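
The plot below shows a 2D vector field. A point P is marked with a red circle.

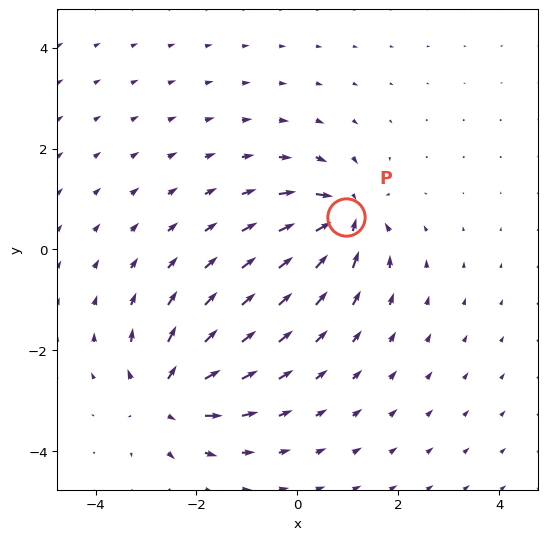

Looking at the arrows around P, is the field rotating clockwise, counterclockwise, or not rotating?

not rotating

Near P at (1.0, 0.6) the arrows show no circulation. The curl there is ≈0.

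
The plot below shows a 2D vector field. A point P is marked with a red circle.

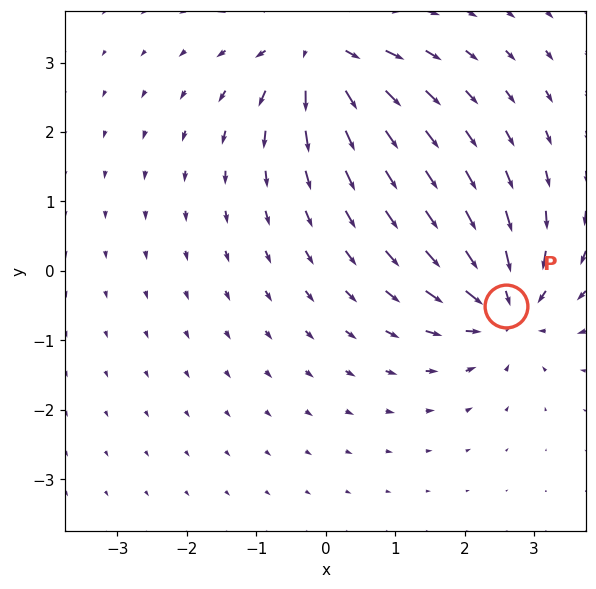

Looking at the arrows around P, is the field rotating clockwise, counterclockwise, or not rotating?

Near P at (2.6, -0.5) the arrows show no circulation. The curl there is ≈0.

not rotating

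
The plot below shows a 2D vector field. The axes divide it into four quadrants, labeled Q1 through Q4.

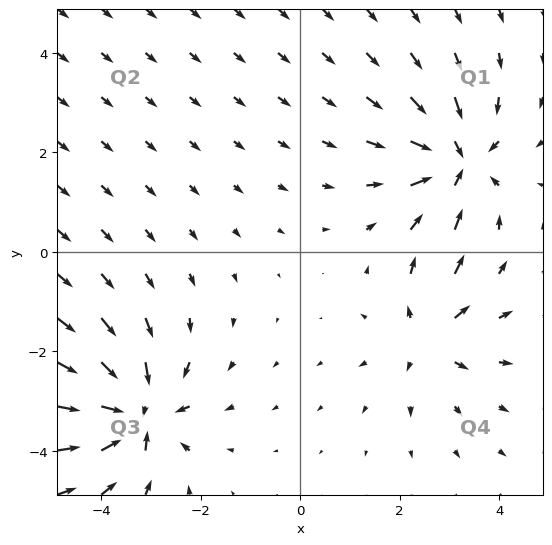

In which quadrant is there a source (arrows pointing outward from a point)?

The source sits at approximately (2.6, -1.7), which lies in quadrant Q4. The divergence there is about +3, positive as expected for a source.

Q4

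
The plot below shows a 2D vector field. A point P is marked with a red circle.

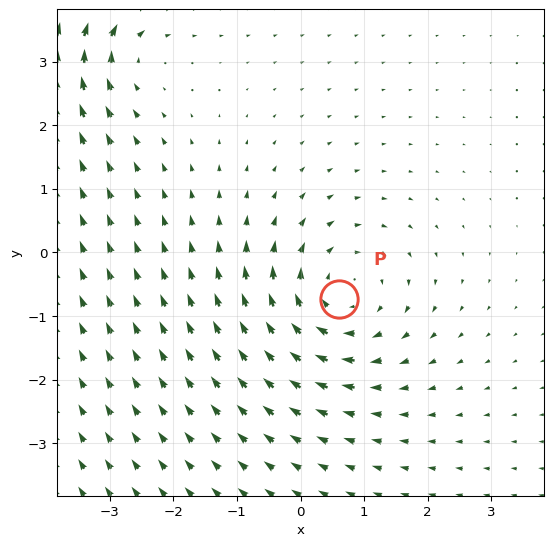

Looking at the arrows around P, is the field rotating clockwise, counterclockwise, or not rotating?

clockwise

Near P at (0.6, -0.7) the arrows circulate clockwise. The curl (z-component) there is about -4; negative curl means clockwise rotation.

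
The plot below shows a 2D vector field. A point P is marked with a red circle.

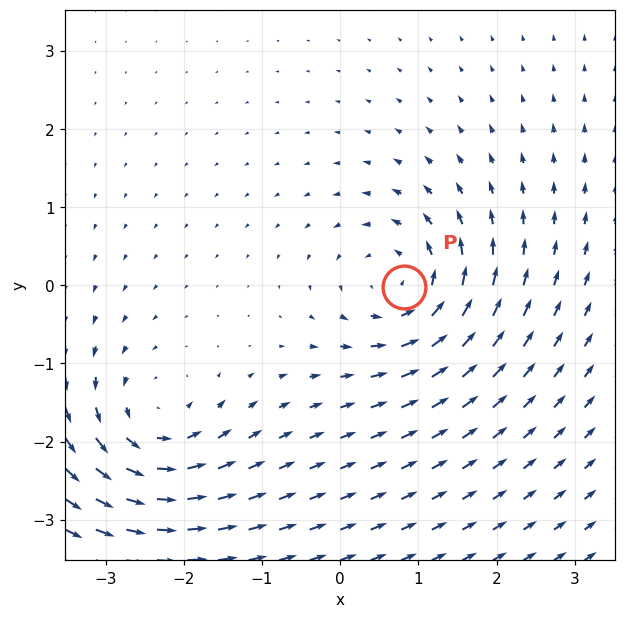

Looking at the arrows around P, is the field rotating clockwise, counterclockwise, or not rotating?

Near P at (0.8, -0.0) the arrows circulate counterclockwise. The curl (z-component) there is about +6; positive curl means counterclockwise rotation.

counterclockwise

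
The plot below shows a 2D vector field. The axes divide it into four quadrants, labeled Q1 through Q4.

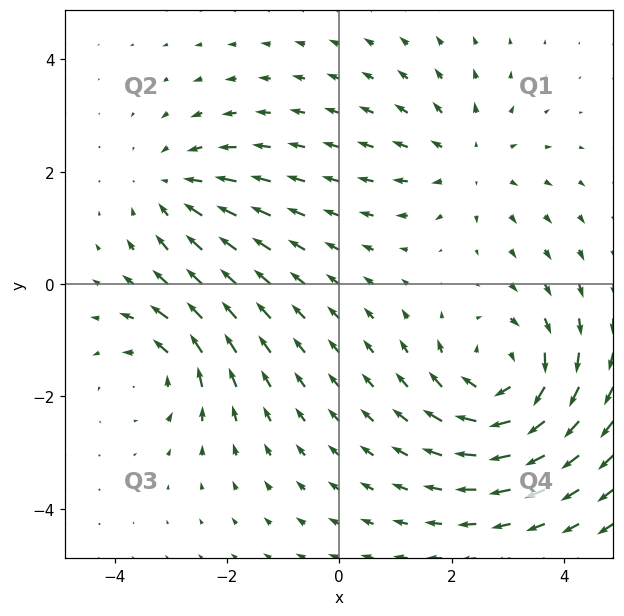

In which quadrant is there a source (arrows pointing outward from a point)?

Q1

The source sits at approximately (2.3, 2.2), which lies in quadrant Q1. The divergence there is about +3, positive as expected for a source.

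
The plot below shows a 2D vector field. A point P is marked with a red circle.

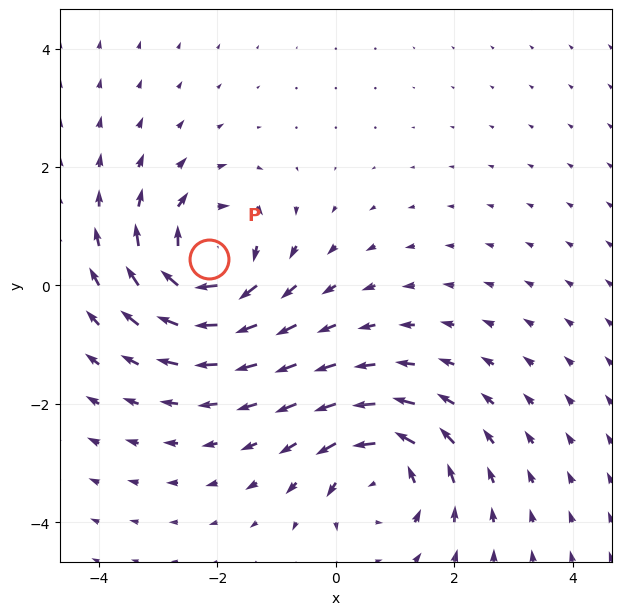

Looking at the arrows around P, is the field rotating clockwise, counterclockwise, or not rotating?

Near P at (-2.1, 0.5) the arrows circulate clockwise. The curl (z-component) there is about -5; negative curl means clockwise rotation.

clockwise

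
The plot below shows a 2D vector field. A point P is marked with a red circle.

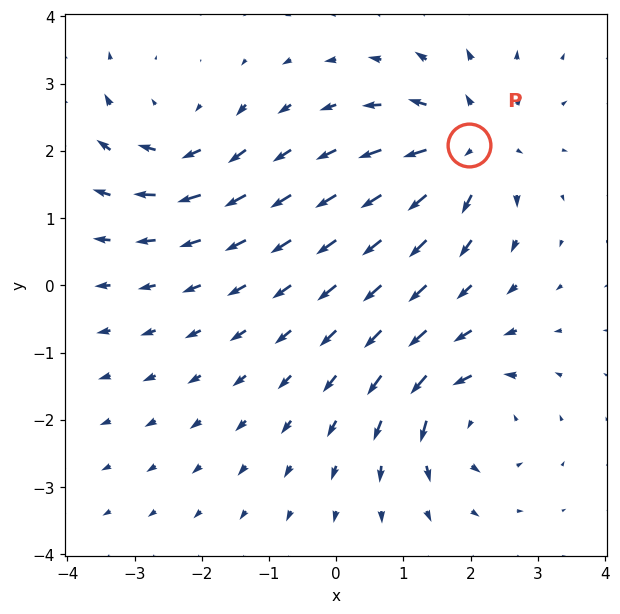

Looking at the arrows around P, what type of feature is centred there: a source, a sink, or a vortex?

At P (2.0, 2.1) the arrows spread outward. Divergence about +5, curl ≈0 — positive divergence with near-zero curl is a source.

source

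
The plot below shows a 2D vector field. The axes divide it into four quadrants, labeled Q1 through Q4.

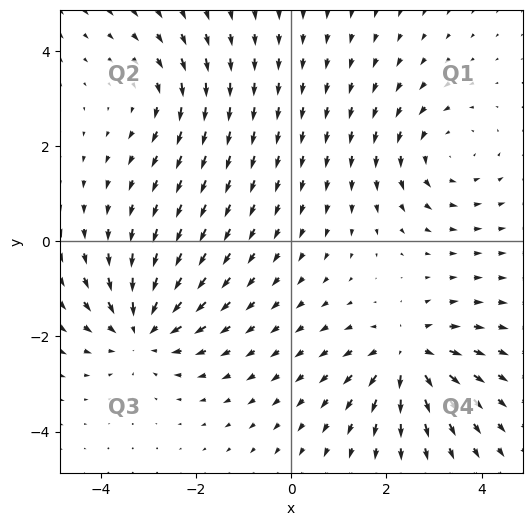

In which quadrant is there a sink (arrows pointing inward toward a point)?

Q3

The sink sits at approximately (-3.1, -1.9), which lies in quadrant Q3. The divergence there is about -5, negative as expected for a sink.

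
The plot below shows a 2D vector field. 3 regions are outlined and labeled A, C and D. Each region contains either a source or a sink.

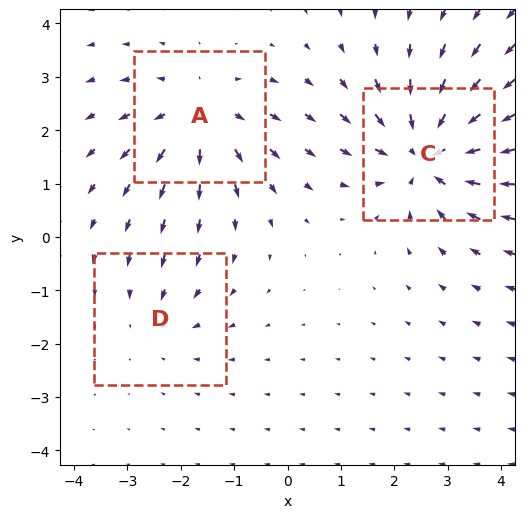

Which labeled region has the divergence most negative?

C

Divergence at each region's feature centre — A: about +3, C: about -5, D: about -2. Region C is most negative.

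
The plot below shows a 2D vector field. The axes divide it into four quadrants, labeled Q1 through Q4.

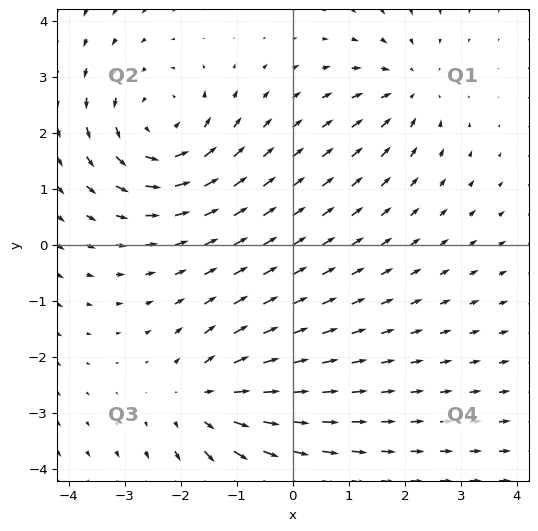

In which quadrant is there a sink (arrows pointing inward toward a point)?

The sink sits at approximately (2.1, 2.8), which lies in quadrant Q1. The divergence there is about -3, negative as expected for a sink.

Q1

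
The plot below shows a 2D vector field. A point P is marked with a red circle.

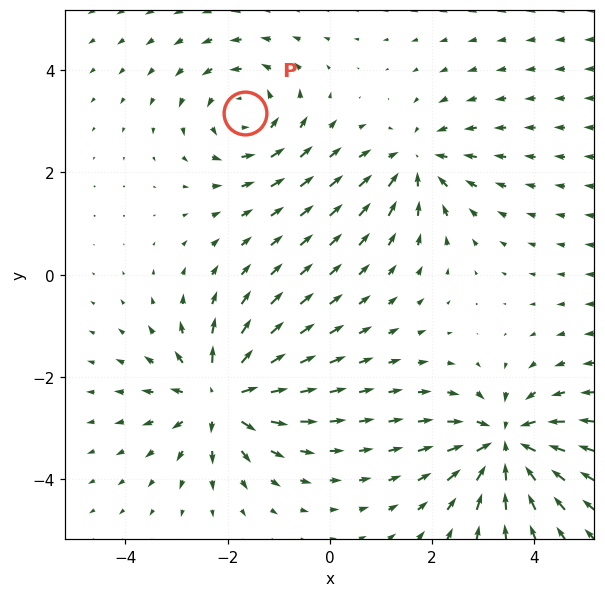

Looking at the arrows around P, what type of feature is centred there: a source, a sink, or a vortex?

At P (-1.7, 3.2) the arrows circulate counterclockwise. Divergence ≈0, curl about +4 — near-zero divergence with nonzero curl is a vortex.

vortex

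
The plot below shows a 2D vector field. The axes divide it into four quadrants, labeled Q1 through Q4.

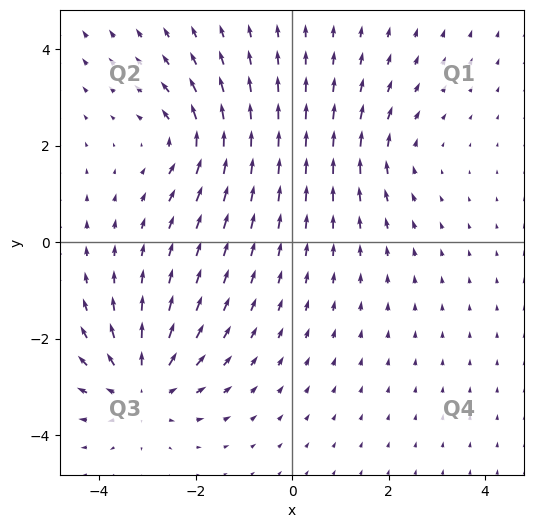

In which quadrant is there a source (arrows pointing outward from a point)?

Q3

The source sits at approximately (-3.1, -3.0), which lies in quadrant Q3. The divergence there is about +4, positive as expected for a source.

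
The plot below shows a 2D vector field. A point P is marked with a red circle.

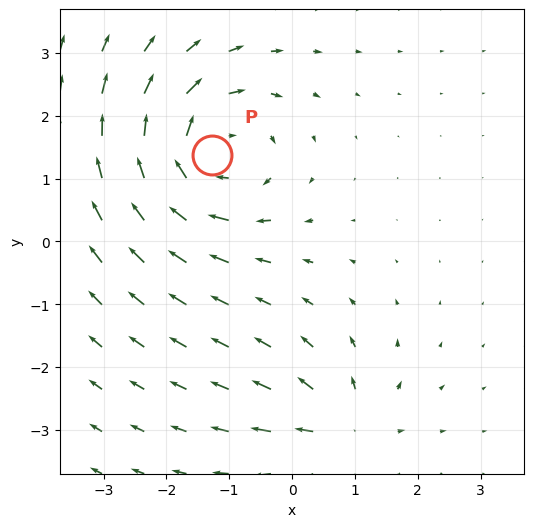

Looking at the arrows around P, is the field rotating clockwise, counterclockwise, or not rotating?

clockwise

Near P at (-1.3, 1.4) the arrows circulate clockwise. The curl (z-component) there is about -5; negative curl means clockwise rotation.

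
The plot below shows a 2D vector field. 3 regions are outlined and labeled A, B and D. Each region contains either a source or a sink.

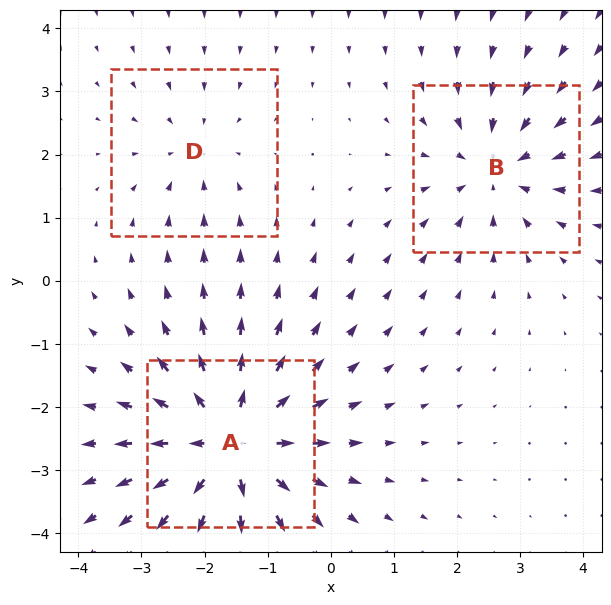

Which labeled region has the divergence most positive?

Divergence at each region's feature centre — A: about +5, B: about -3, D: about -2. Region A is most positive.

A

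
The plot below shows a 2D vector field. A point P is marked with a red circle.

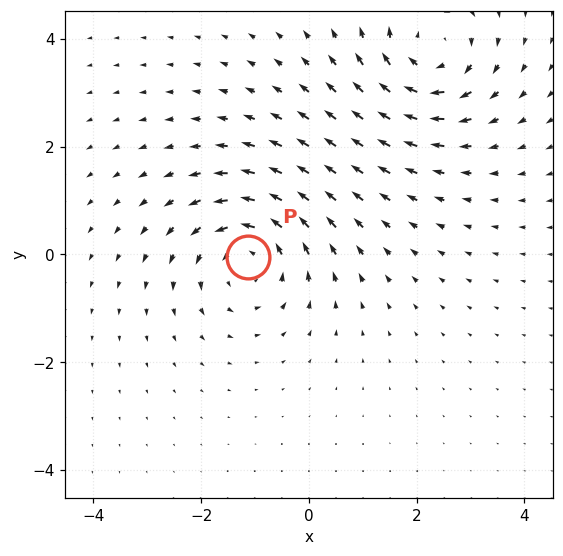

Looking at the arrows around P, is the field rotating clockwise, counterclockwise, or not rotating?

counterclockwise

Near P at (-1.1, -0.0) the arrows circulate counterclockwise. The curl (z-component) there is about +5; positive curl means counterclockwise rotation.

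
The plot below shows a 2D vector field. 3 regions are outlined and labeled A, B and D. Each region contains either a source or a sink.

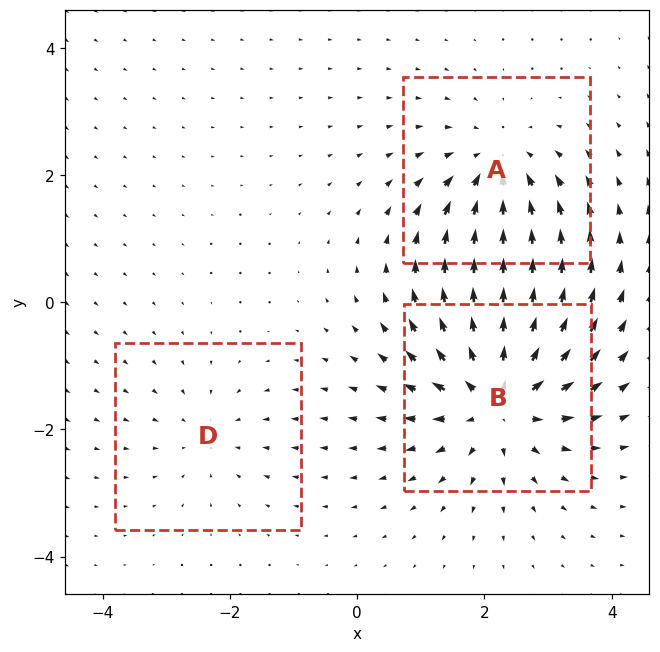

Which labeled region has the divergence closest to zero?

D

Divergence at each region's feature centre — A: about -3, B: about +5, D: about -2. Region D is closest to zero.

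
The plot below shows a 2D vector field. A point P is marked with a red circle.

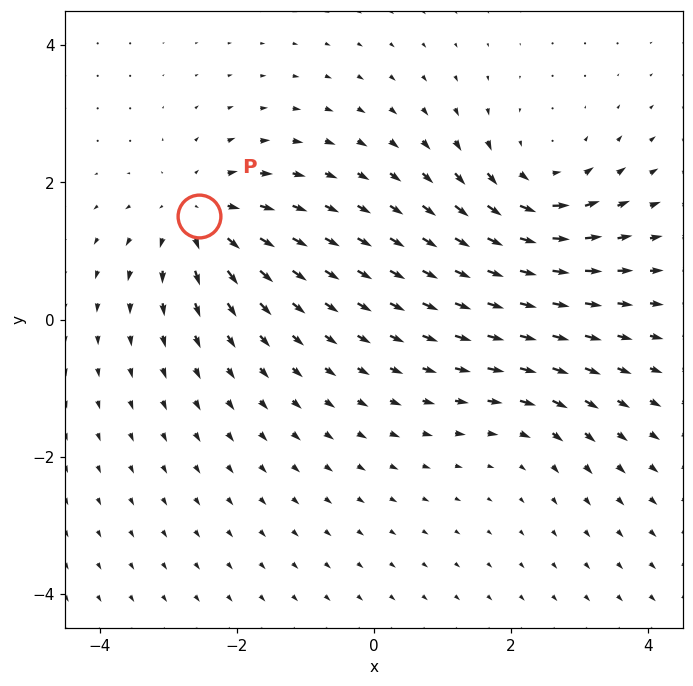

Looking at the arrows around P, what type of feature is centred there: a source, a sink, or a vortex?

source

At P (-2.6, 1.5) the arrows spread outward. Divergence about +5, curl ≈0 — positive divergence with near-zero curl is a source.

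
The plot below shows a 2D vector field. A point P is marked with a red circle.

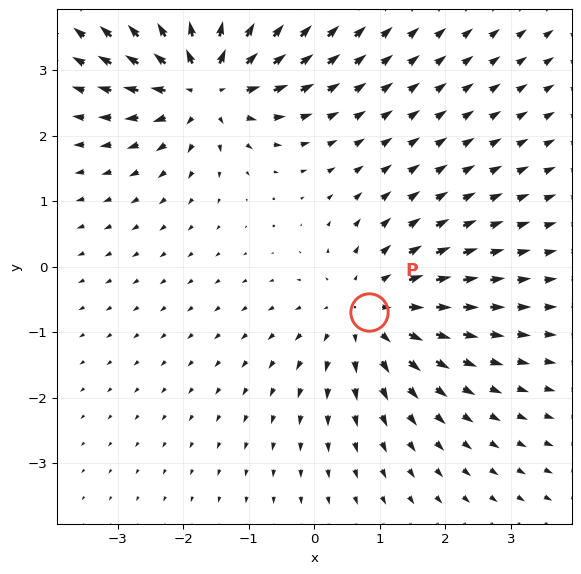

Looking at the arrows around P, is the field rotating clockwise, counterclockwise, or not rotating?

not rotating

Near P at (0.8, -0.7) the arrows show no circulation. The curl there is ≈0.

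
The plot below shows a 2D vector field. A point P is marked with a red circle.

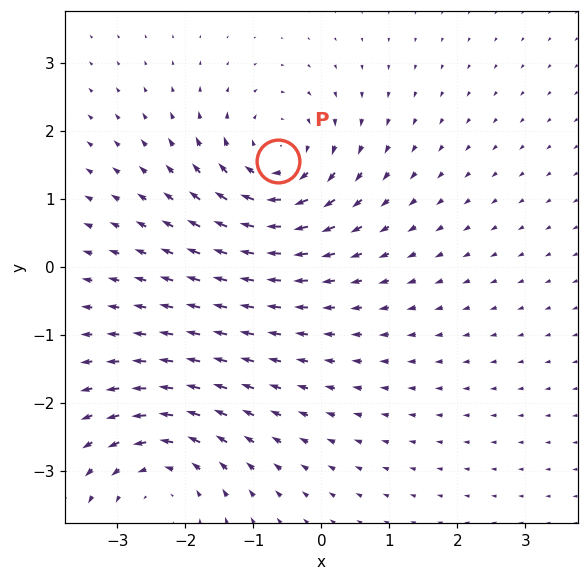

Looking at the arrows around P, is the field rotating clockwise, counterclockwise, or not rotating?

Near P at (-0.6, 1.6) the arrows circulate clockwise. The curl (z-component) there is about -5; negative curl means clockwise rotation.

clockwise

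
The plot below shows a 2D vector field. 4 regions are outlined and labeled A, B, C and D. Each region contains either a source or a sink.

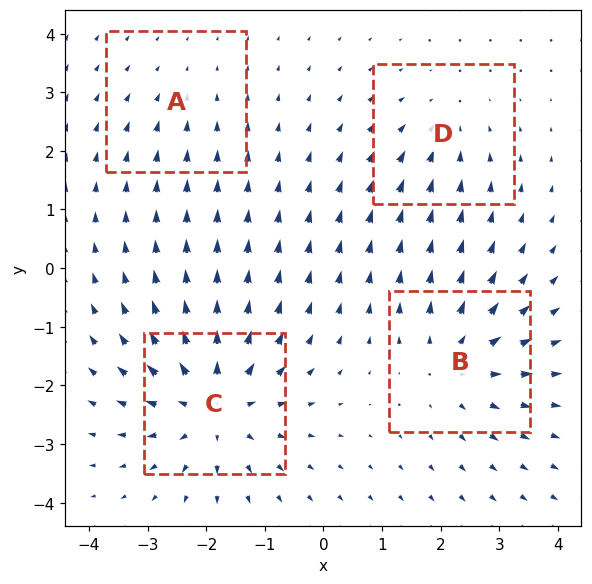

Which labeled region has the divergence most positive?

C

Divergence at each region's feature centre — A: about -2, B: about +5, C: about +7, D: about -3. Region C is most positive.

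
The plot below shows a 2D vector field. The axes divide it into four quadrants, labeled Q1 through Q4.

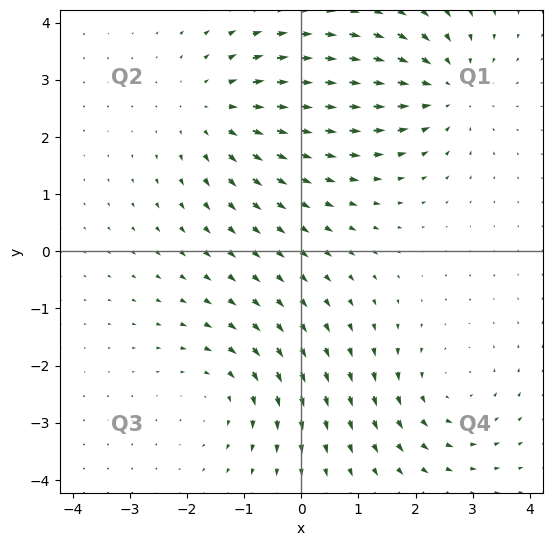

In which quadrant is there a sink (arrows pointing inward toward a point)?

Q1

The sink sits at approximately (2.5, 2.9), which lies in quadrant Q1. The divergence there is about -4, negative as expected for a sink.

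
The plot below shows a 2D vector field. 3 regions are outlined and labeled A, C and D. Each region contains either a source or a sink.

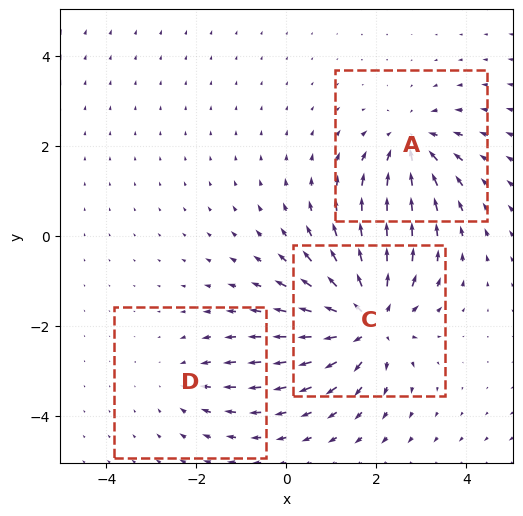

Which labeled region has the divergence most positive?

C

Divergence at each region's feature centre — A: about -3, C: about +5, D: about -2. Region C is most positive.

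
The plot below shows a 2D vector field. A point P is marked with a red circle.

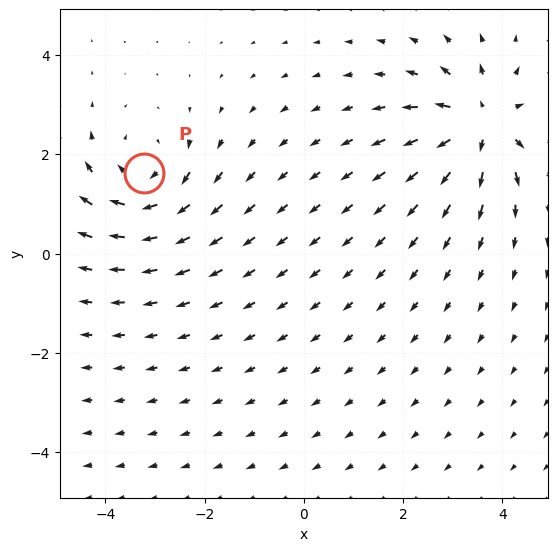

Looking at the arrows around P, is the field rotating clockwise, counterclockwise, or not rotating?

Near P at (-3.2, 1.6) the arrows circulate clockwise. The curl (z-component) there is about -4; negative curl means clockwise rotation.

clockwise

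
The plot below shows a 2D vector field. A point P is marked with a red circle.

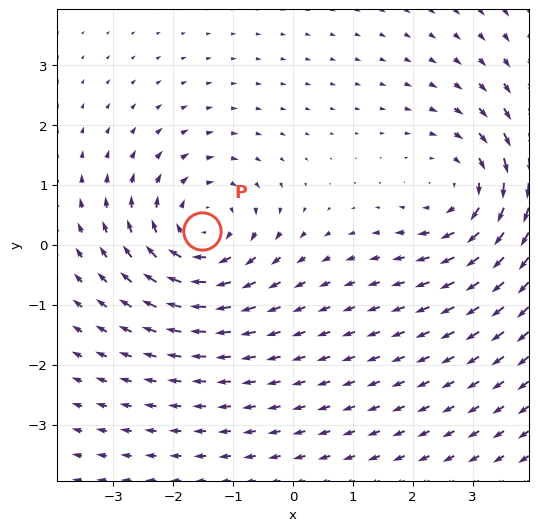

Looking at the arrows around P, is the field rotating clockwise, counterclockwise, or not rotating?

clockwise

Near P at (-1.5, 0.2) the arrows circulate clockwise. The curl (z-component) there is about -5; negative curl means clockwise rotation.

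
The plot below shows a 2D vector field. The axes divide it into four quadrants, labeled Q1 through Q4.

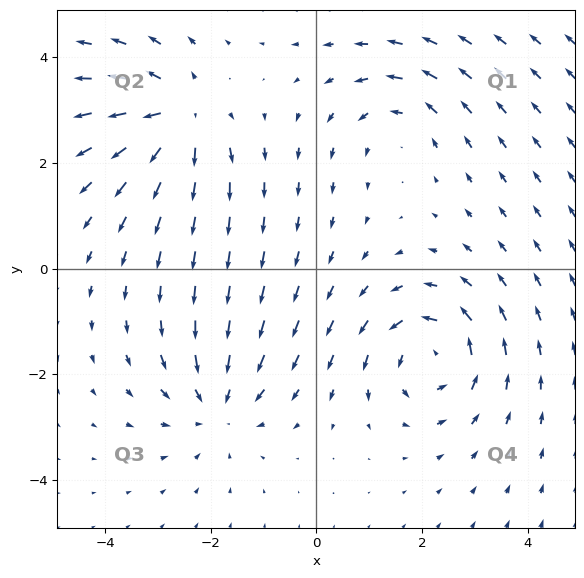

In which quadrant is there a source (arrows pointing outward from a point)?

Q2

The source sits at approximately (-2.6, 2.9), which lies in quadrant Q2. The divergence there is about +6, positive as expected for a source.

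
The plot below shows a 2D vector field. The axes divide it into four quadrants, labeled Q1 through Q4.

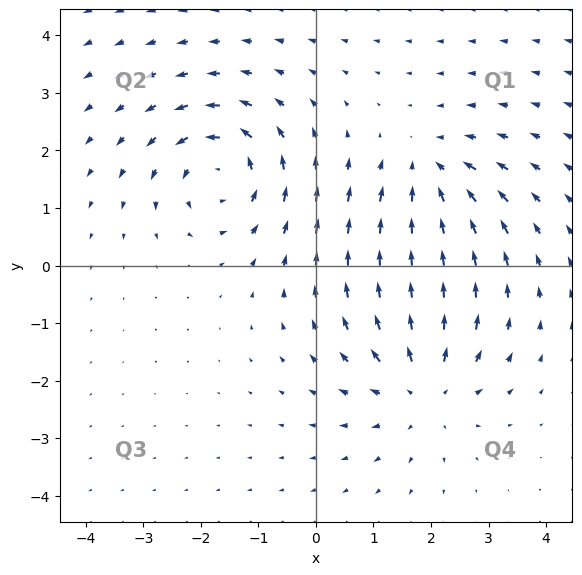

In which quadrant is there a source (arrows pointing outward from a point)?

The source sits at approximately (1.9, -2.1), which lies in quadrant Q4. The divergence there is about +4, positive as expected for a source.

Q4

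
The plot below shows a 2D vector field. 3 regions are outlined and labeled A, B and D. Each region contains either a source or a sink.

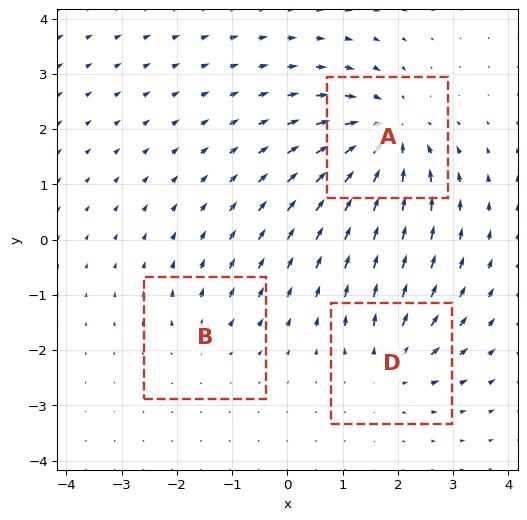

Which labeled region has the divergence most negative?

A

Divergence at each region's feature centre — A: about -6, B: about +2, D: about +3. Region A is most negative.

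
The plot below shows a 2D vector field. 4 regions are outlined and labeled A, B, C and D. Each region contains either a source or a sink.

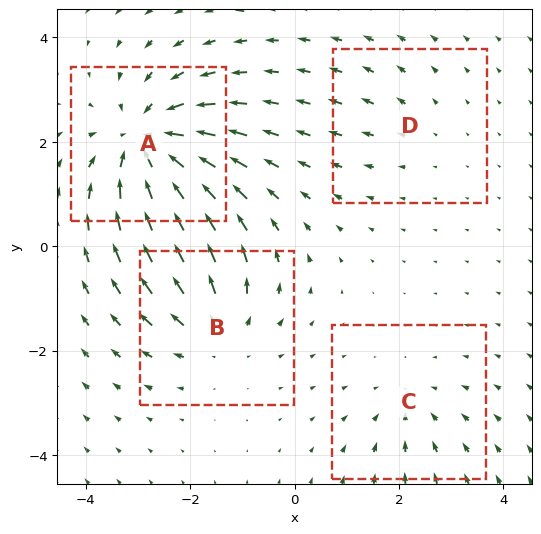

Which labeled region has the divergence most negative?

Divergence at each region's feature centre — A: about -7, B: about +4, C: about -3, D: about +2. Region A is most negative.

A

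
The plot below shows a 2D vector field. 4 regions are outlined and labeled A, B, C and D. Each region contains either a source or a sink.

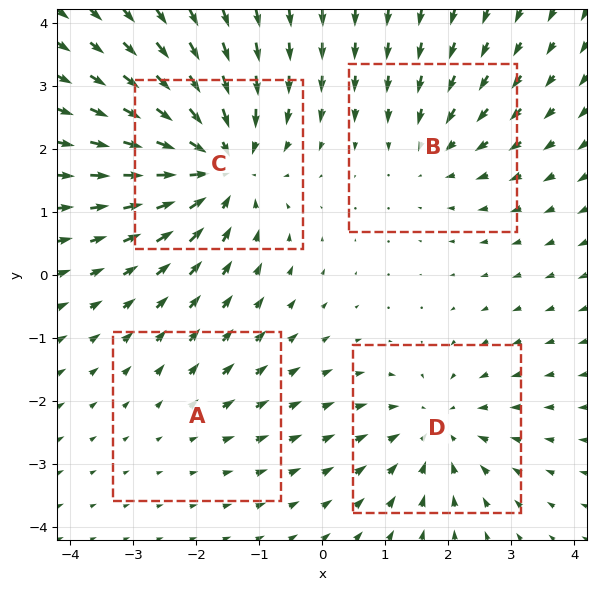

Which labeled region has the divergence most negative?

Divergence at each region's feature centre — A: about +2, B: about -3, C: about -7, D: about -4. Region C is most negative.

C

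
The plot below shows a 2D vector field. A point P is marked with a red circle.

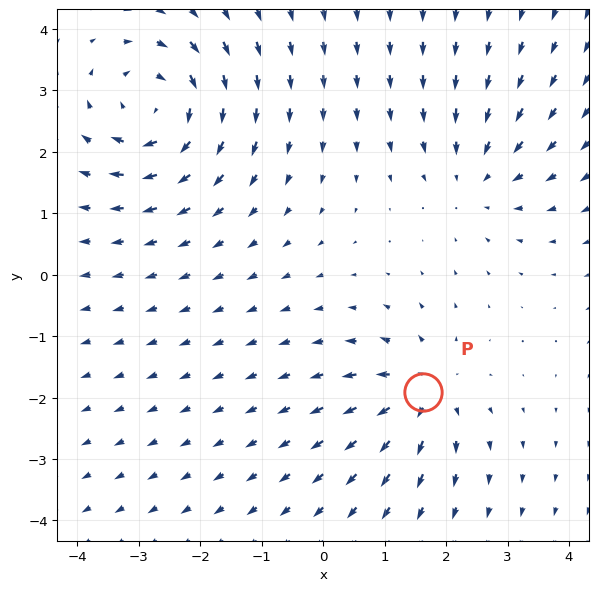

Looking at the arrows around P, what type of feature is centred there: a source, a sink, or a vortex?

source

At P (1.6, -1.9) the arrows spread outward. Divergence about +4, curl ≈0 — positive divergence with near-zero curl is a source.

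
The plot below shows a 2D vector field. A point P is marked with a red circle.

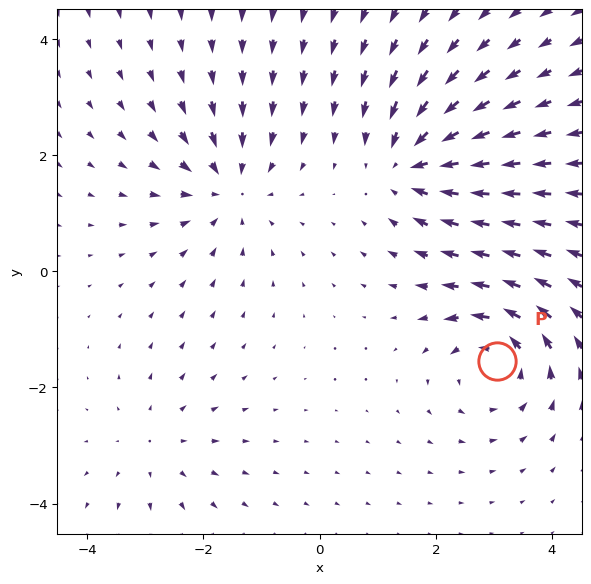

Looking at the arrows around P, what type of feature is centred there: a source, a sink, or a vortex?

At P (3.1, -1.5) the arrows circulate counterclockwise. Divergence ≈0, curl about +5 — near-zero divergence with nonzero curl is a vortex.

vortex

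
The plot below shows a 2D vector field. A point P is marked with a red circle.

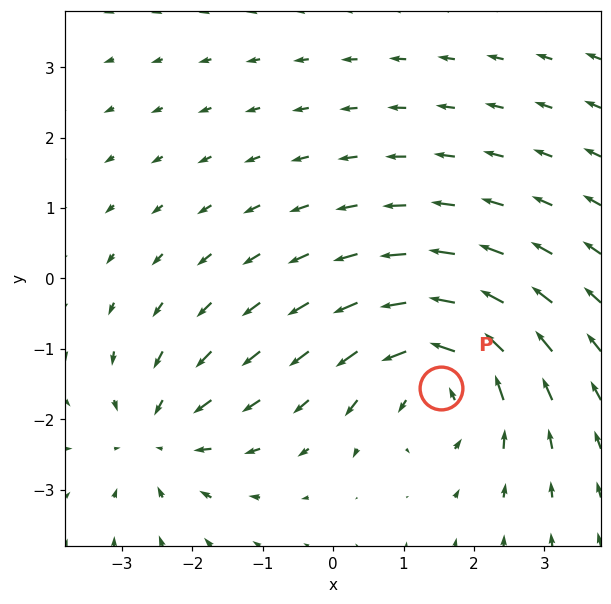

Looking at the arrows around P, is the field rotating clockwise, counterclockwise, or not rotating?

counterclockwise

Near P at (1.5, -1.6) the arrows circulate counterclockwise. The curl (z-component) there is about +6; positive curl means counterclockwise rotation.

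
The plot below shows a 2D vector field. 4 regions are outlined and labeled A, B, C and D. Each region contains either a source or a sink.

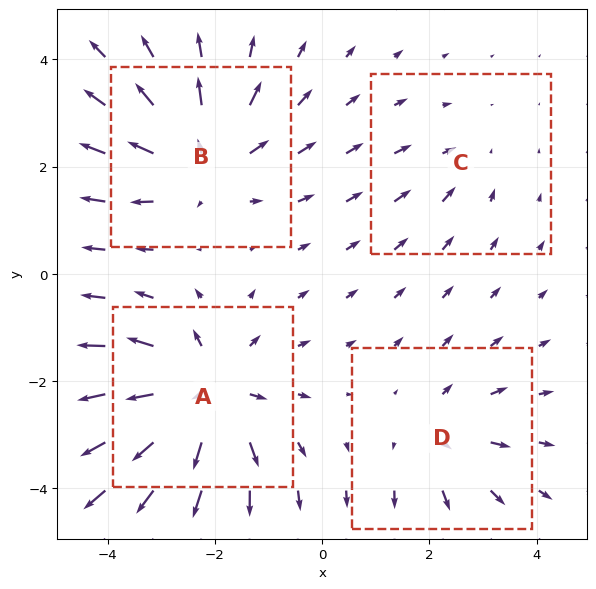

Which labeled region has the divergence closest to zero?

C

Divergence at each region's feature centre — A: about +7, B: about +5, C: about -2, D: about +3. Region C is closest to zero.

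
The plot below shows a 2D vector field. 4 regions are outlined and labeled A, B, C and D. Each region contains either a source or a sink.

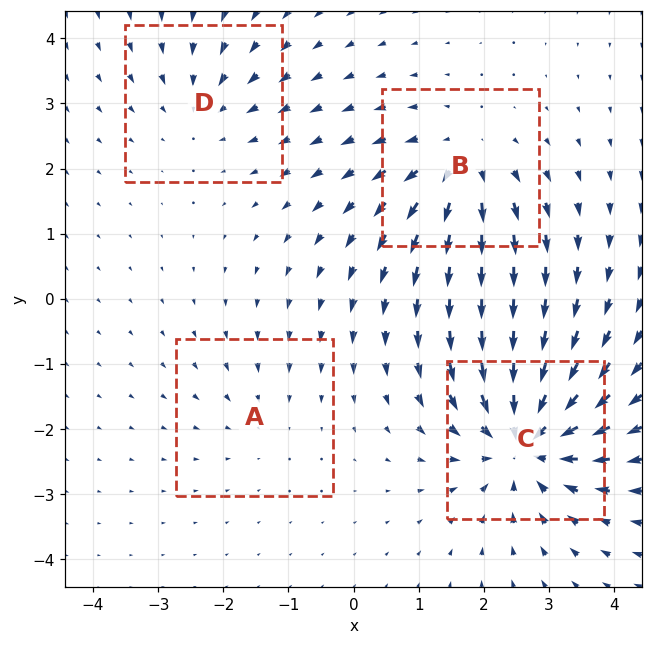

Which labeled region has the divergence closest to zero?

A

Divergence at each region's feature centre — A: about -2, B: about +5, C: about -8, D: about -3. Region A is closest to zero.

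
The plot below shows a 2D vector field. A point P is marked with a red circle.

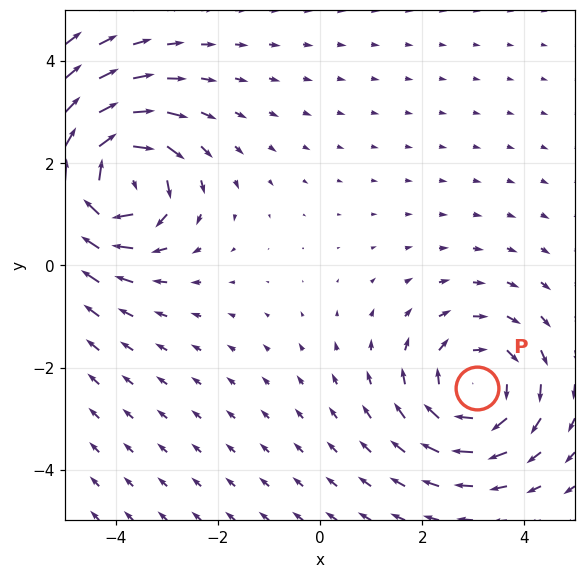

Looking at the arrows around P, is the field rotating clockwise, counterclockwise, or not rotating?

Near P at (3.1, -2.4) the arrows circulate clockwise. The curl (z-component) there is about -3; negative curl means clockwise rotation.

clockwise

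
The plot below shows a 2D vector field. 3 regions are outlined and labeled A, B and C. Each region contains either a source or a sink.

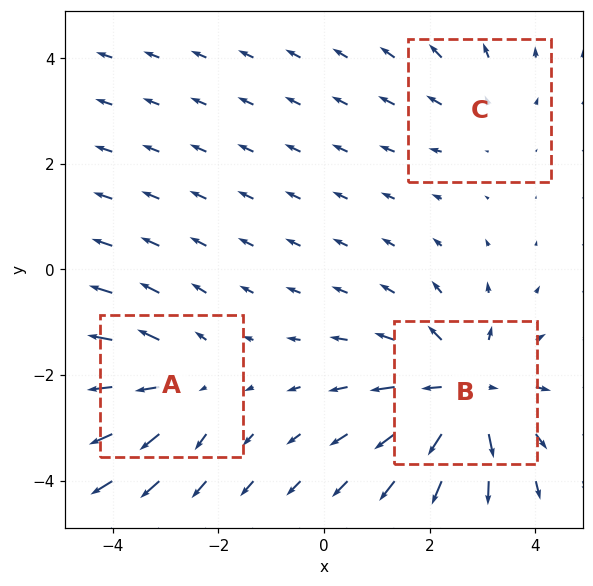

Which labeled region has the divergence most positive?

Divergence at each region's feature centre — A: about +3, B: about +5, C: about +2. Region B is most positive.

B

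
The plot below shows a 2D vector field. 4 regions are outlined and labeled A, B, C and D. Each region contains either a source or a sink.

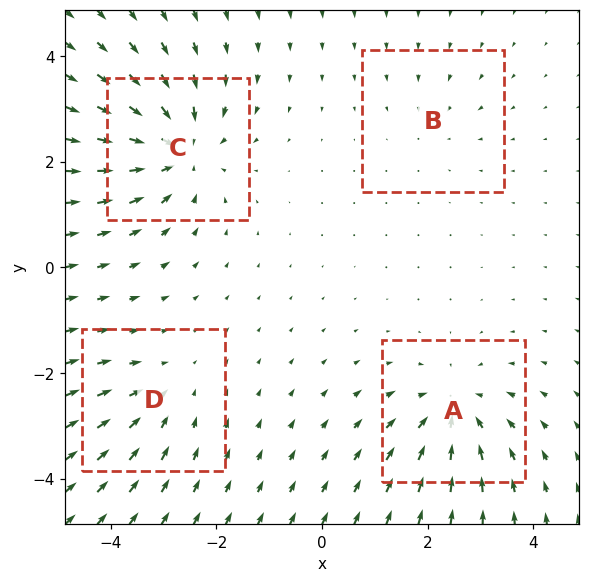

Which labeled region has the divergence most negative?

C

Divergence at each region's feature centre — A: about -5, B: about -2, C: about -7, D: about -3. Region C is most negative.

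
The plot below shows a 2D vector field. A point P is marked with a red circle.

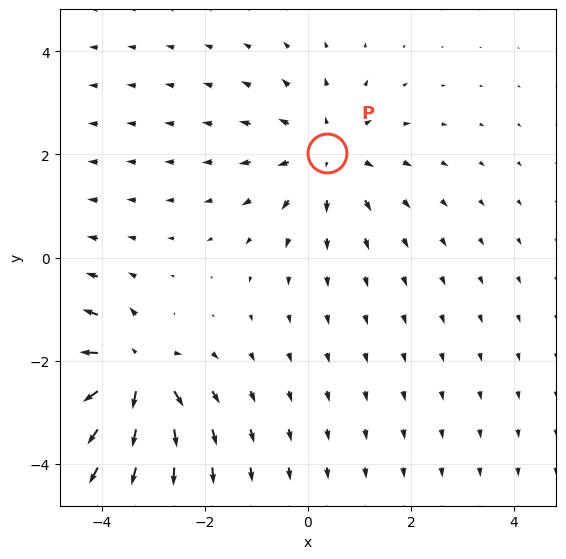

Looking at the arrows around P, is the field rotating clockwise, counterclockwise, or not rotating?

not rotating

Near P at (0.4, 2.0) the arrows show no circulation. The curl there is ≈0.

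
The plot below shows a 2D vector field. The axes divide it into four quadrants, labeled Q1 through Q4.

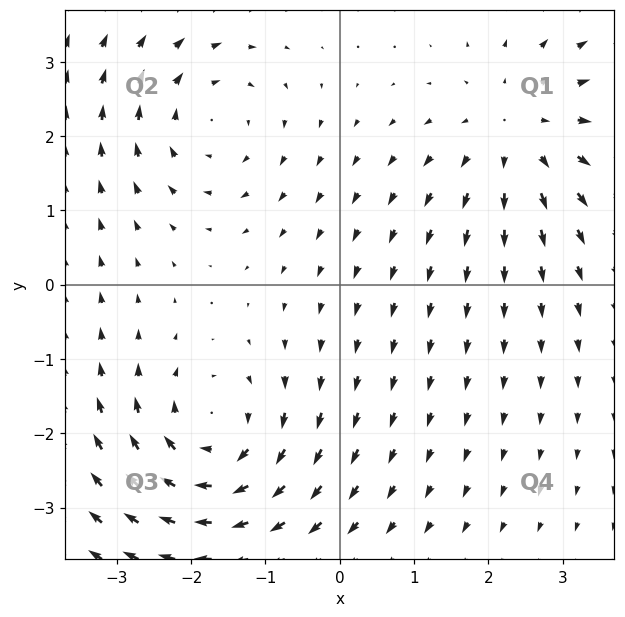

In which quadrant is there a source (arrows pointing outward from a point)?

Q1

The source sits at approximately (2.4, 2.1), which lies in quadrant Q1. The divergence there is about +3, positive as expected for a source.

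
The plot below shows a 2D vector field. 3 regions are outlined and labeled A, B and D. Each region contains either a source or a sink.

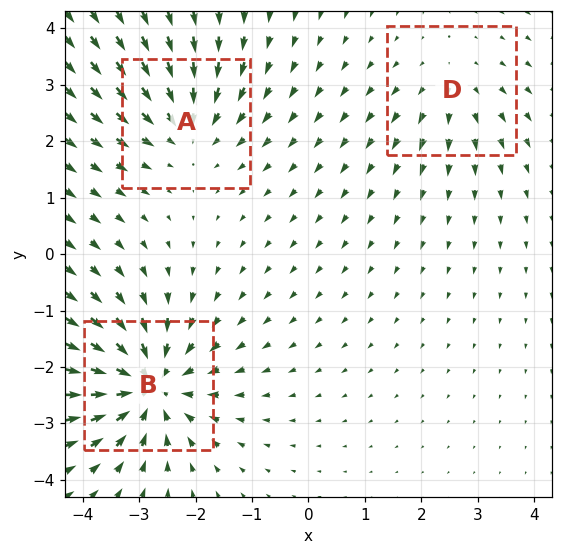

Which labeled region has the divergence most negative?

Divergence at each region's feature centre — A: about -4, B: about -6, D: about +2. Region B is most negative.

B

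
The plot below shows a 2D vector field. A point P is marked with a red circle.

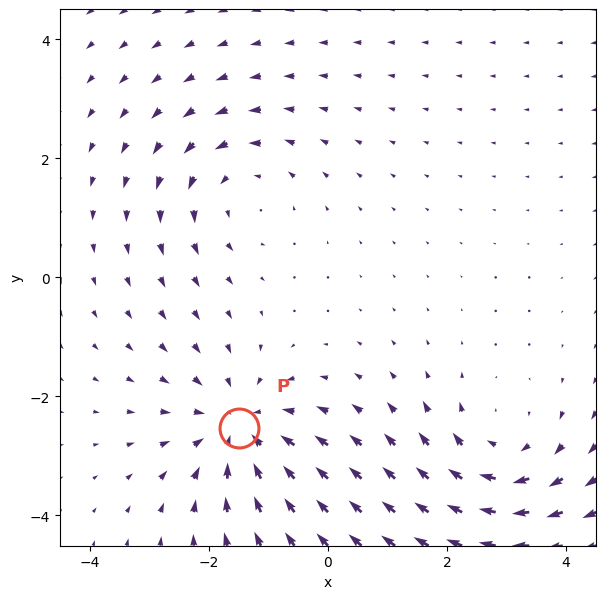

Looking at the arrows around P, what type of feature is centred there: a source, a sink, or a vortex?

sink

At P (-1.5, -2.5) the arrows converge inward. Divergence about -5, curl ≈0 — negative divergence with near-zero curl is a sink.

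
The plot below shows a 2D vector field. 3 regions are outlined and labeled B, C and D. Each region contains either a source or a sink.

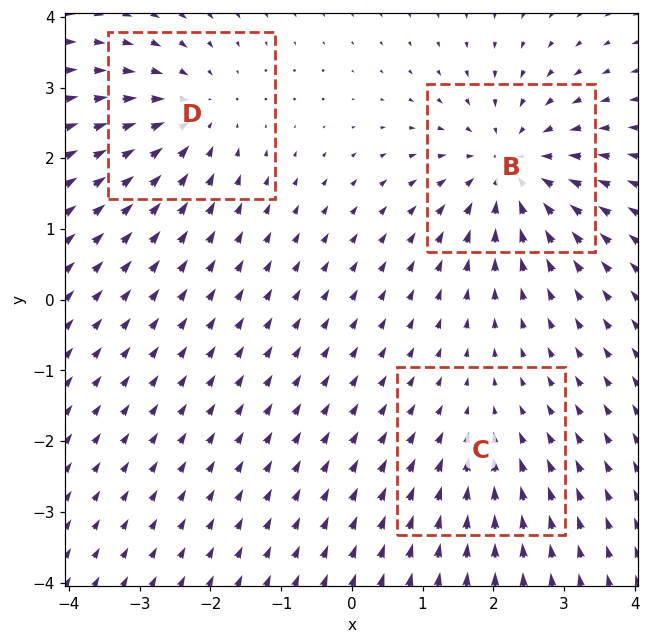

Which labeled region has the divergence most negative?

Divergence at each region's feature centre — B: about -4, C: about -2, D: about -3. Region B is most negative.

B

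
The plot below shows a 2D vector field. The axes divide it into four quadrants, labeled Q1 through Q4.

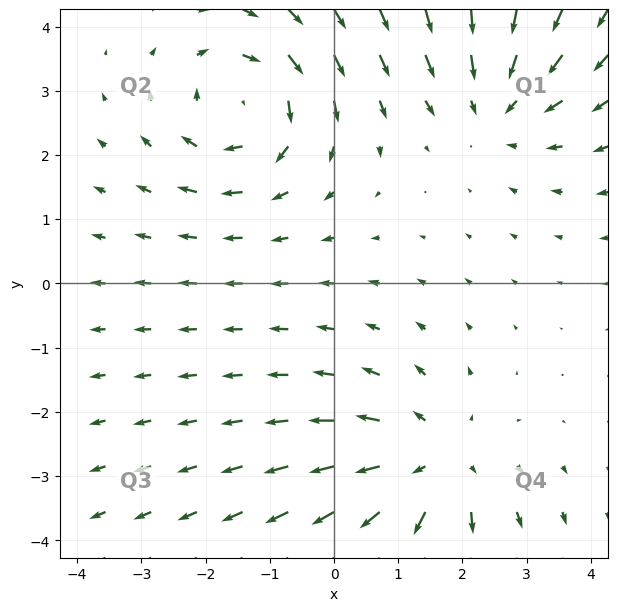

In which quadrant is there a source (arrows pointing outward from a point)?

Q4

The source sits at approximately (1.5, -2.8), which lies in quadrant Q4. The divergence there is about +3, positive as expected for a source.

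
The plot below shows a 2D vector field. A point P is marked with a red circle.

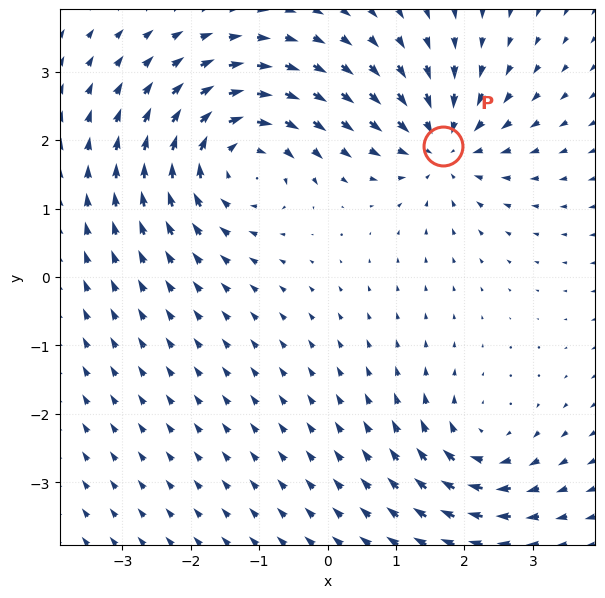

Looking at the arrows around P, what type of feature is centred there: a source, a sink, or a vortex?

sink

At P (1.7, 1.9) the arrows converge inward. Divergence about -5, curl ≈0 — negative divergence with near-zero curl is a sink.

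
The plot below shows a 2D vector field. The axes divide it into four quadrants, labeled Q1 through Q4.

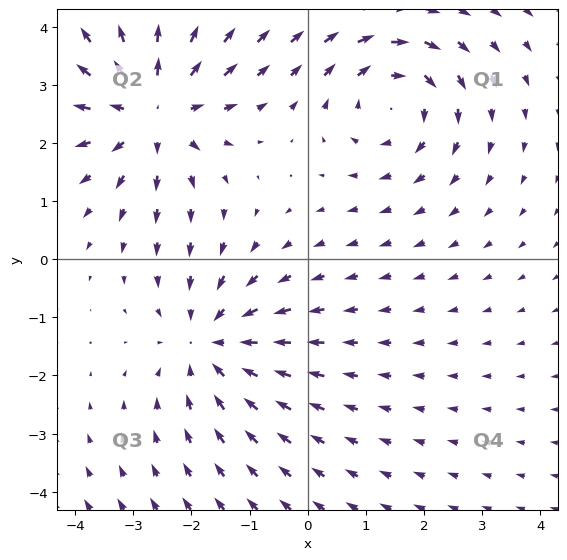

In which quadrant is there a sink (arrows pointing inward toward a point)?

Q3

The sink sits at approximately (-1.7, -1.4), which lies in quadrant Q3. The divergence there is about -3, negative as expected for a sink.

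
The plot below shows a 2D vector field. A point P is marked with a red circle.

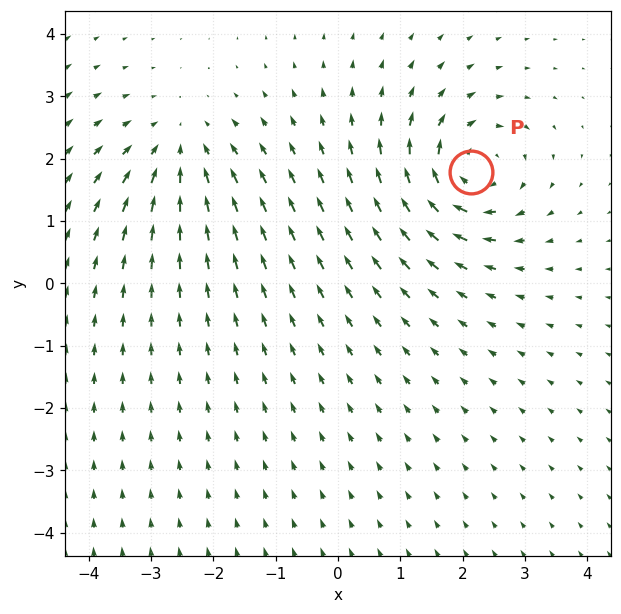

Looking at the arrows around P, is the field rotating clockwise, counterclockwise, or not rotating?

clockwise

Near P at (2.1, 1.8) the arrows circulate clockwise. The curl (z-component) there is about -6; negative curl means clockwise rotation.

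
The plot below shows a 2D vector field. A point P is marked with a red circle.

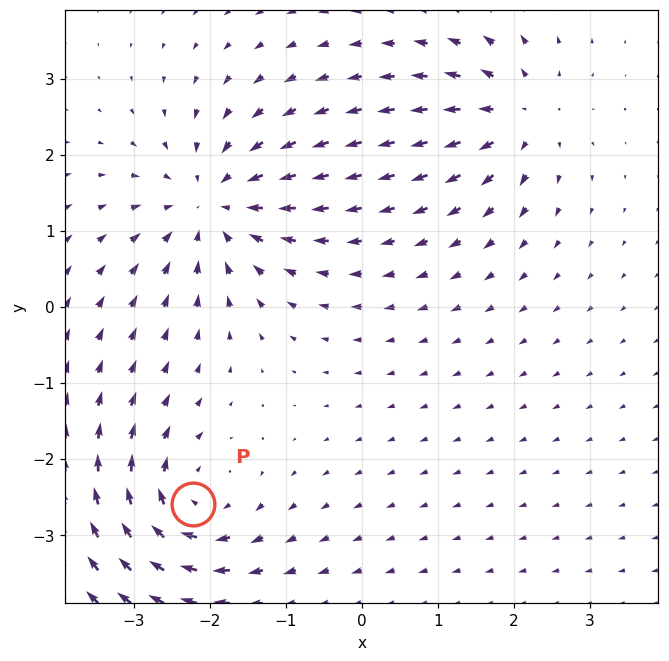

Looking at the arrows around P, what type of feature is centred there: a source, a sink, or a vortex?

vortex

At P (-2.2, -2.6) the arrows circulate clockwise. Divergence ≈0, curl about -6 — near-zero divergence with nonzero curl is a vortex.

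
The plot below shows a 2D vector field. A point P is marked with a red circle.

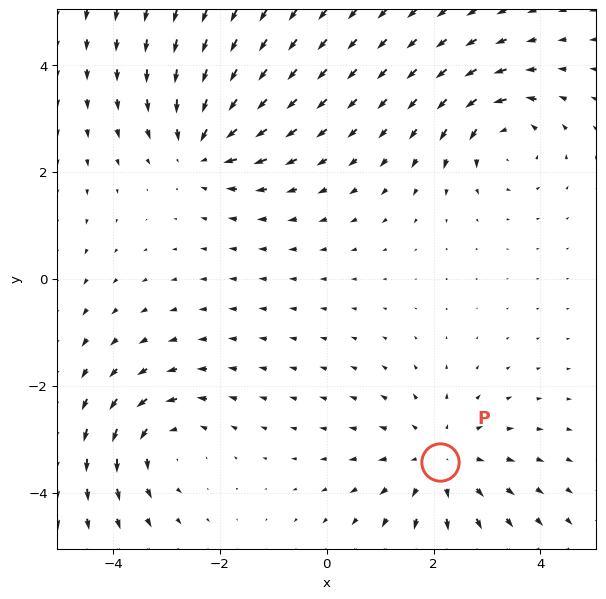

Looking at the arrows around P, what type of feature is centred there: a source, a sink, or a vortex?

source

At P (2.1, -3.4) the arrows spread outward. Divergence about +3, curl ≈0 — positive divergence with near-zero curl is a source.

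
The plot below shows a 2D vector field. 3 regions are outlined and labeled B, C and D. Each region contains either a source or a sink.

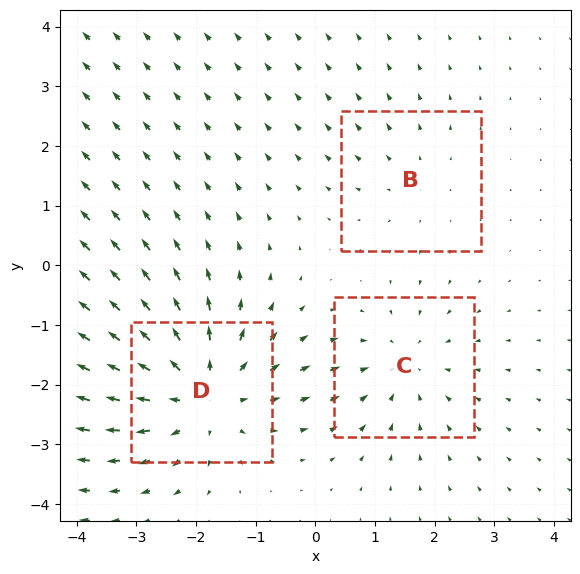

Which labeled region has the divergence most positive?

D

Divergence at each region's feature centre — B: about +2, C: about -3, D: about +4. Region D is most positive.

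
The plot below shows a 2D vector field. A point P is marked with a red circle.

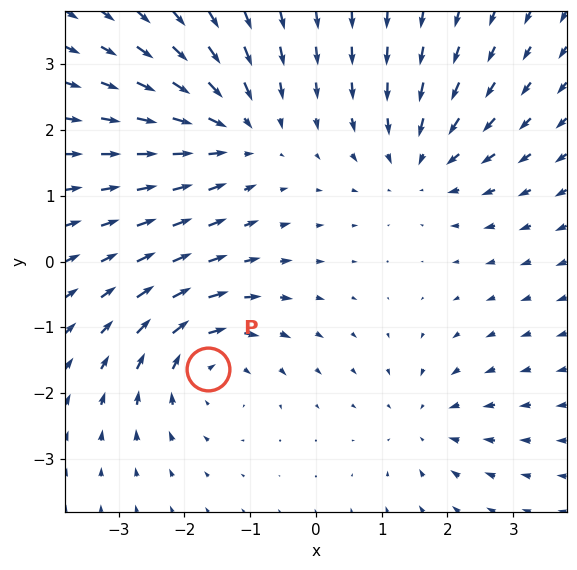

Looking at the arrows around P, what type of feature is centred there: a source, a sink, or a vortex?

At P (-1.6, -1.6) the arrows circulate clockwise. Divergence ≈0, curl about -5 — near-zero divergence with nonzero curl is a vortex.

vortex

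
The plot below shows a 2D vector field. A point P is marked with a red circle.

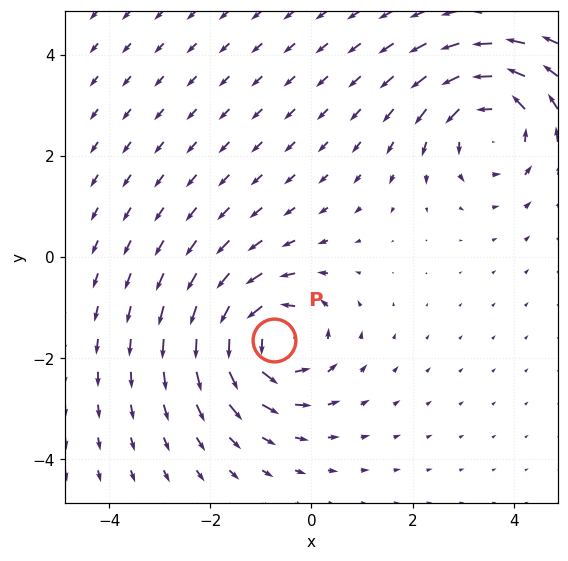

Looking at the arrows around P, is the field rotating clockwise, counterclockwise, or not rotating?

counterclockwise

Near P at (-0.7, -1.6) the arrows circulate counterclockwise. The curl (z-component) there is about +6; positive curl means counterclockwise rotation.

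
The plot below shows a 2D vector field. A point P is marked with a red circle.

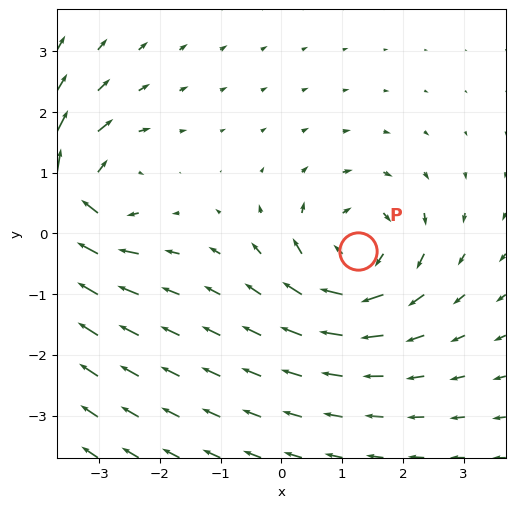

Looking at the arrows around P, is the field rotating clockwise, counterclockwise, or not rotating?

Near P at (1.3, -0.3) the arrows circulate clockwise. The curl (z-component) there is about -6; negative curl means clockwise rotation.

clockwise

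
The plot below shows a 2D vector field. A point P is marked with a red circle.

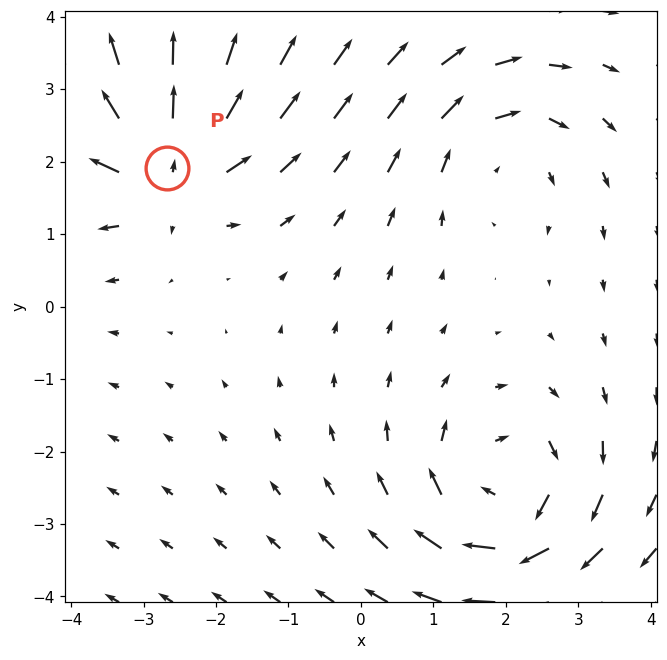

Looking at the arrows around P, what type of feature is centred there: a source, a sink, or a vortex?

At P (-2.7, 1.9) the arrows spread outward. Divergence about +5, curl ≈0 — positive divergence with near-zero curl is a source.

source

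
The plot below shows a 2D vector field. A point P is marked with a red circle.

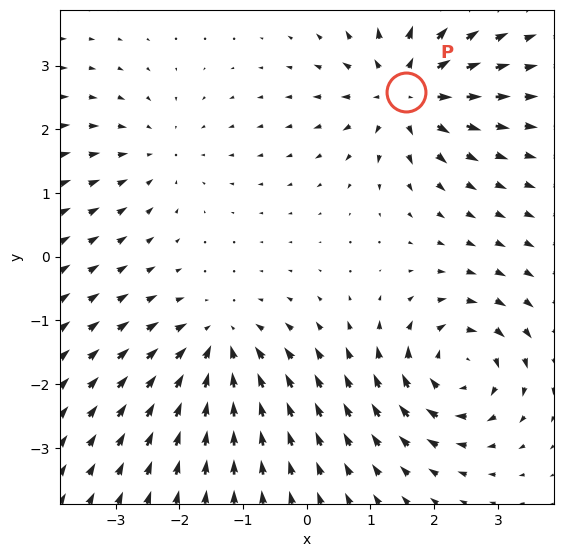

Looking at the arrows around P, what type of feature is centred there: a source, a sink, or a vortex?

At P (1.6, 2.6) the arrows spread outward. Divergence about +5, curl ≈0 — positive divergence with near-zero curl is a source.

source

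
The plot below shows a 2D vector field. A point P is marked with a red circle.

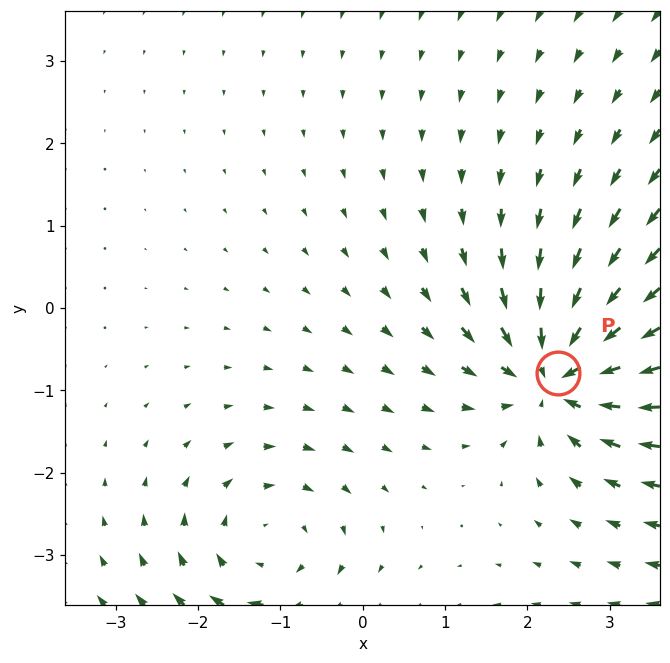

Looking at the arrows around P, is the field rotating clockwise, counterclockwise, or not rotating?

not rotating

Near P at (2.4, -0.8) the arrows show no circulation. The curl there is ≈0.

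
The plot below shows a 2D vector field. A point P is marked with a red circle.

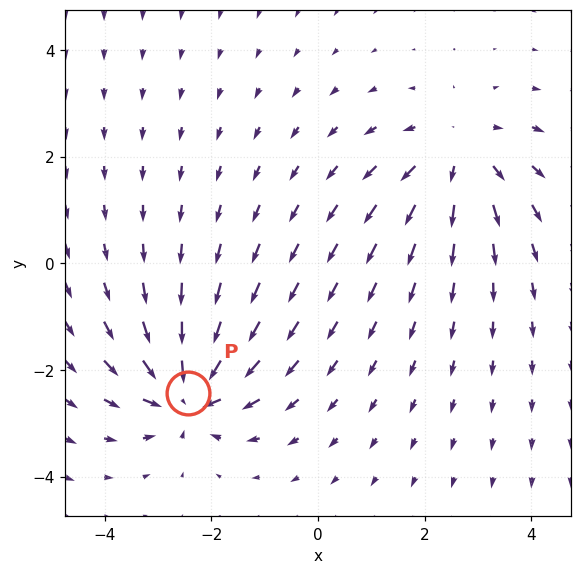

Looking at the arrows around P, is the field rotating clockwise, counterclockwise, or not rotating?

not rotating

Near P at (-2.4, -2.4) the arrows show no circulation. The curl there is ≈0.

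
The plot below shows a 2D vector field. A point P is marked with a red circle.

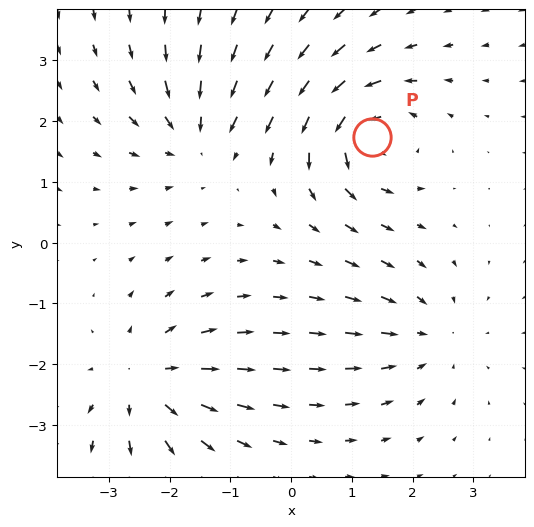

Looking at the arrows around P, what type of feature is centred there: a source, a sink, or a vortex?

vortex

At P (1.3, 1.7) the arrows circulate counterclockwise. Divergence ≈0, curl about +7 — near-zero divergence with nonzero curl is a vortex.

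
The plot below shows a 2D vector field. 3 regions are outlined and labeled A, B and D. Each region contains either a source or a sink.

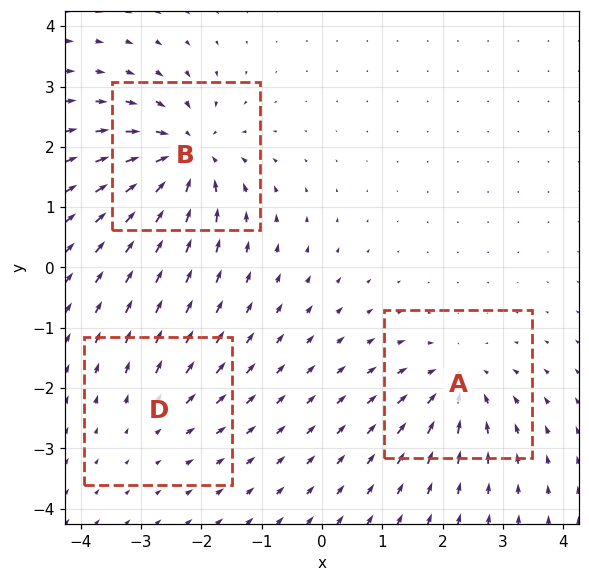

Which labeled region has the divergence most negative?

Divergence at each region's feature centre — A: about -4, B: about -6, D: about +2. Region B is most negative.

B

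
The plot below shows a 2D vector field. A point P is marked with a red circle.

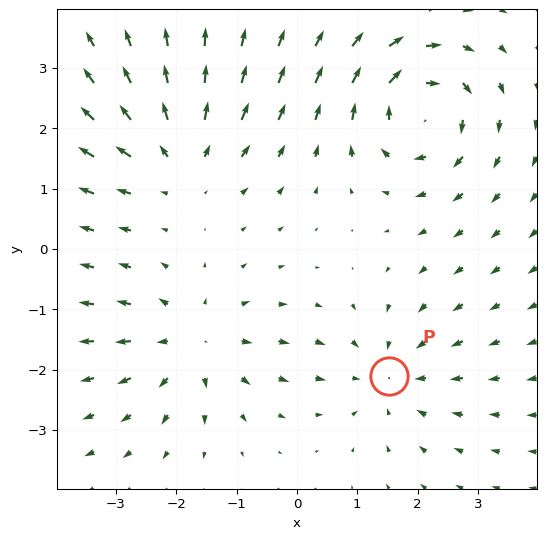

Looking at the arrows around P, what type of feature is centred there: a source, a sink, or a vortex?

At P (1.5, -2.1) the arrows converge inward. Divergence about -3, curl ≈0 — negative divergence with near-zero curl is a sink.

sink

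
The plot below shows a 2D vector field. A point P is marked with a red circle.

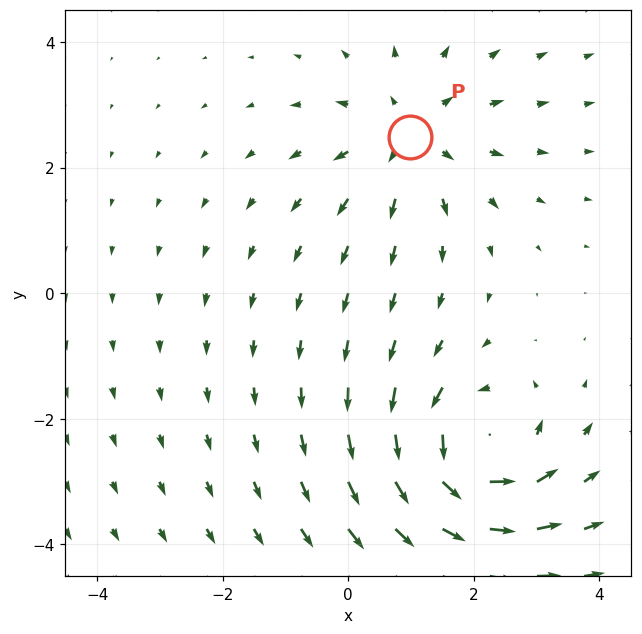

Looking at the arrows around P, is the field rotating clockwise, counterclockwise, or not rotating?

Near P at (1.0, 2.5) the arrows show no circulation. The curl there is ≈0.

not rotating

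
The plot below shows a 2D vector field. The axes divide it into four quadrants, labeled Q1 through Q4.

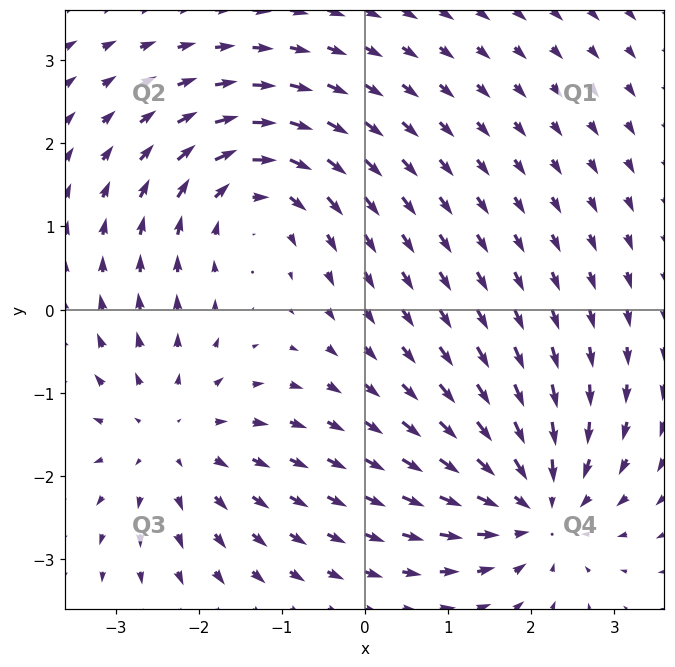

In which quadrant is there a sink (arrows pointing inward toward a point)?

Q4

The sink sits at approximately (2.1, -2.4), which lies in quadrant Q4. The divergence there is about -5, negative as expected for a sink.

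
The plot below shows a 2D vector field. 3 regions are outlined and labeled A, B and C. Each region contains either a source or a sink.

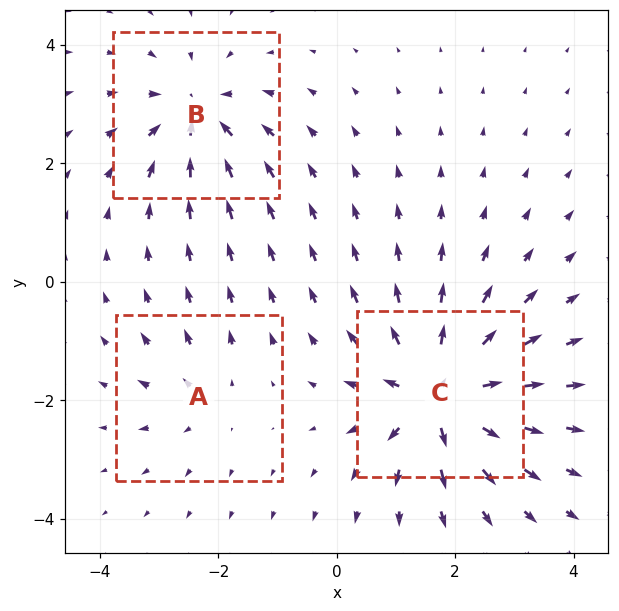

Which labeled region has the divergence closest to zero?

Divergence at each region's feature centre — A: about +2, B: about -4, C: about +6. Region A is closest to zero.

A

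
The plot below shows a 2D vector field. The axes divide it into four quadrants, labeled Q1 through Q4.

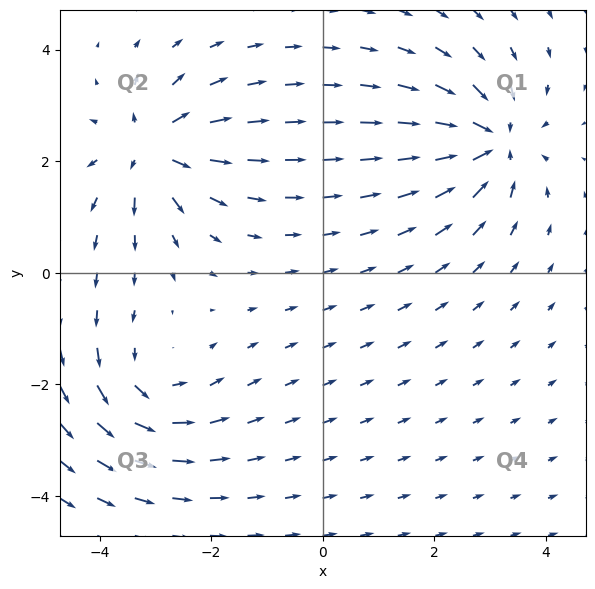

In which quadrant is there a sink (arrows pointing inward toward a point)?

Q1

The sink sits at approximately (3.0, 2.3), which lies in quadrant Q1. The divergence there is about -6, negative as expected for a sink.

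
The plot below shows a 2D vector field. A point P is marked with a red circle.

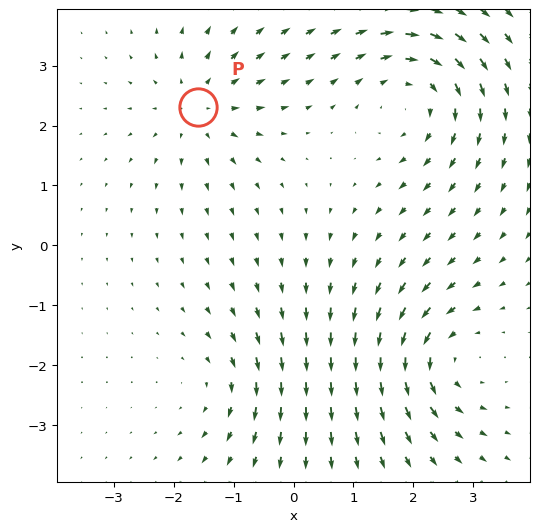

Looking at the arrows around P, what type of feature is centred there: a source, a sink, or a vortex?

At P (-1.6, 2.3) the arrows spread outward. Divergence about +3, curl ≈0 — positive divergence with near-zero curl is a source.

source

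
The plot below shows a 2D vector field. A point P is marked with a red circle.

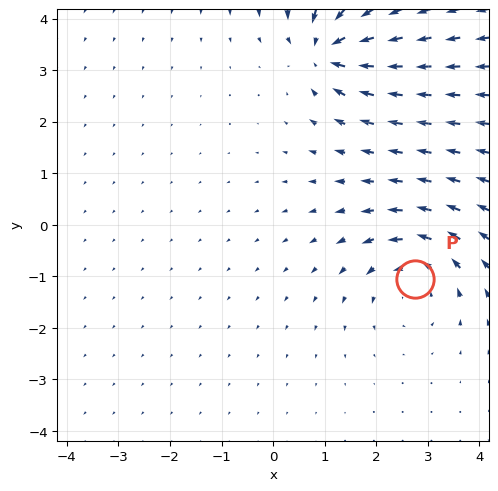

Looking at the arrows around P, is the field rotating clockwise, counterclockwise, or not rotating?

Near P at (2.8, -1.0) the arrows circulate counterclockwise. The curl (z-component) there is about +3; positive curl means counterclockwise rotation.

counterclockwise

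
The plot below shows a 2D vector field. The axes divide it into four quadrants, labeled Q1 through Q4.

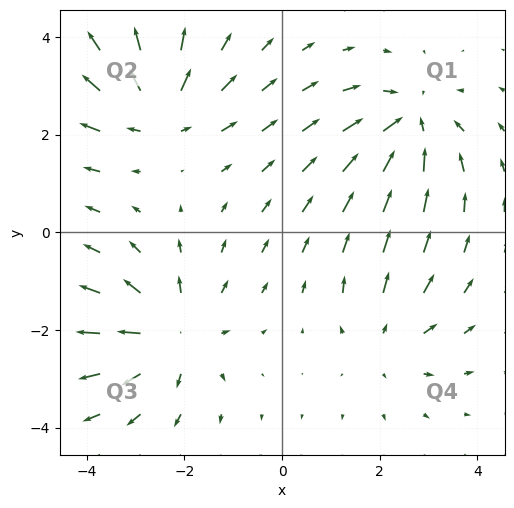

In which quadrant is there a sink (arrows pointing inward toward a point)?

Q1

The sink sits at approximately (2.6, 2.2), which lies in quadrant Q1. The divergence there is about -5, negative as expected for a sink.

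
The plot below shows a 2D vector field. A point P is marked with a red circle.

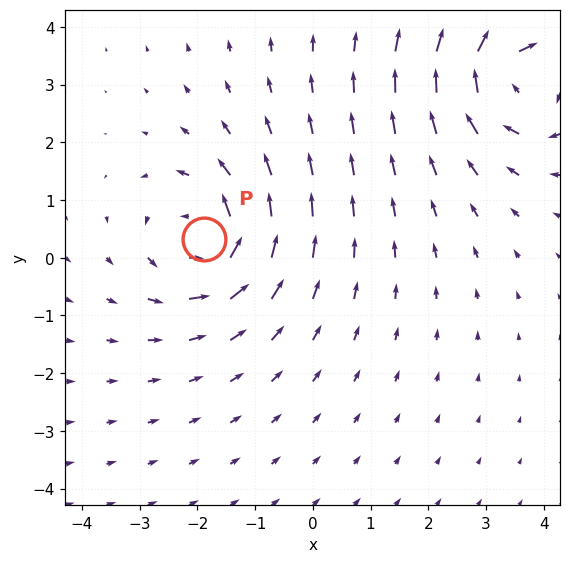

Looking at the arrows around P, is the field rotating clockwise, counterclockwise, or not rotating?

Near P at (-1.9, 0.3) the arrows circulate counterclockwise. The curl (z-component) there is about +5; positive curl means counterclockwise rotation.

counterclockwise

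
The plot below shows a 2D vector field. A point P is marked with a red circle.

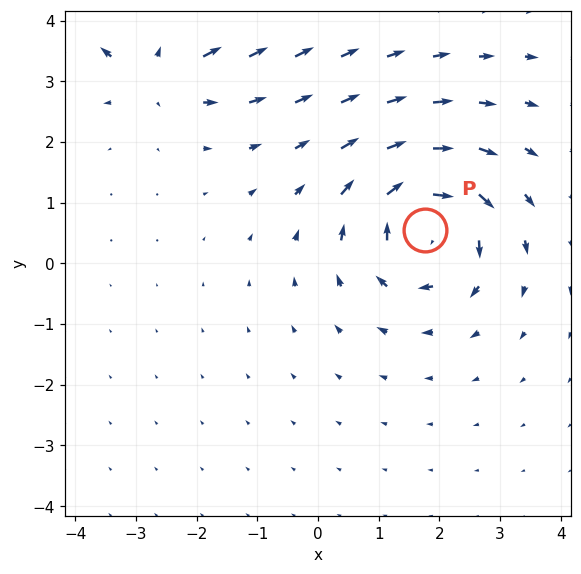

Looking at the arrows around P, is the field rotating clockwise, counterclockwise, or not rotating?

clockwise

Near P at (1.8, 0.6) the arrows circulate clockwise. The curl (z-component) there is about -6; negative curl means clockwise rotation.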